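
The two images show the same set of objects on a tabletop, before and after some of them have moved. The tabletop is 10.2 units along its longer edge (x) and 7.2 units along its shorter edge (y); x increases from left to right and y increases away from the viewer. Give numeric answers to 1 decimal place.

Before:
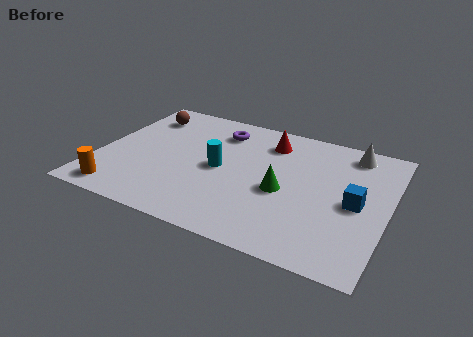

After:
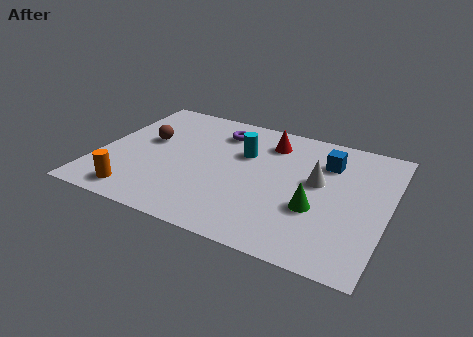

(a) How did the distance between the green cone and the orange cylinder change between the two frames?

+0.4

The distance was about 5.9 in the first image and 6.3 in the second, so they moved 0.4 units further apart.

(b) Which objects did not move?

the purple torus and the red cone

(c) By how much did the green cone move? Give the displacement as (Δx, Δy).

(1.2, -0.5)

The green cone started near (6.6, 3.1) and ended near (7.8, 2.6).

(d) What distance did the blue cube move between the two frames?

2.2

The blue cube moved from about (9.1, 3.4) to (7.9, 5.3), a distance of √(1.2² + 1.9²) ≈ 2.2.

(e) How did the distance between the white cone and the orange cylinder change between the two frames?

-2.5

The distance was about 9.3 in the first image and 6.8 in the second, so they moved 2.5 units closer together.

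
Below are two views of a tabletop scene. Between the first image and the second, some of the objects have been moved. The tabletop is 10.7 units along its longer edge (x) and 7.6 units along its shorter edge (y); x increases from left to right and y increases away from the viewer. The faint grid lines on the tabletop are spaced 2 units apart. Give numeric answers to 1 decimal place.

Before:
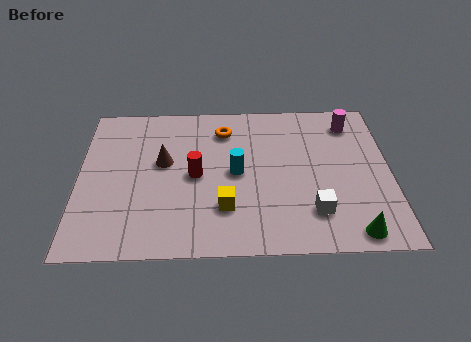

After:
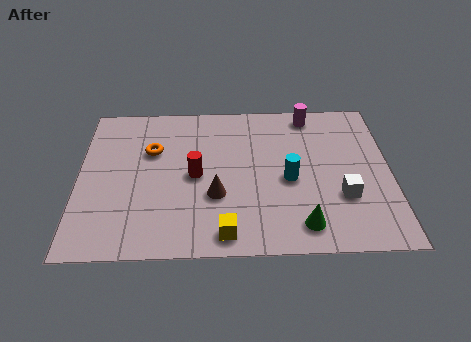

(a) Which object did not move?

the red cylinder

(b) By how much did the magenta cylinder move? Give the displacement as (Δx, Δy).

(-1.4, 0.5)

The magenta cylinder was at about (9.4, 6.2) and moved to about (8.0, 6.7).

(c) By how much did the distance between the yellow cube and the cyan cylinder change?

+1.6

Before: roughly 1.7 units apart; after: 3.3. That's 1.6 units further apart.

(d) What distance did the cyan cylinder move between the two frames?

1.8

From (5.4, 3.8) to (7.2, 3.4), the cyan cylinder covered √(1.8² + 0.4²) ≈ 1.8 units.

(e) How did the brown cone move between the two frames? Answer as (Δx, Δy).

(1.8, -1.7)

From the two frames, the brown cone sits at roughly (2.9, 4.4) before and (4.7, 2.7) after.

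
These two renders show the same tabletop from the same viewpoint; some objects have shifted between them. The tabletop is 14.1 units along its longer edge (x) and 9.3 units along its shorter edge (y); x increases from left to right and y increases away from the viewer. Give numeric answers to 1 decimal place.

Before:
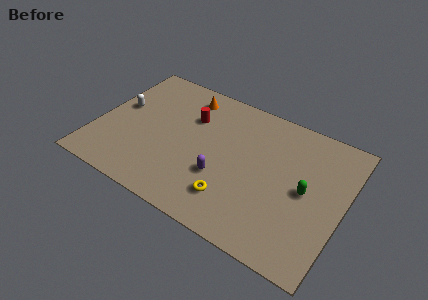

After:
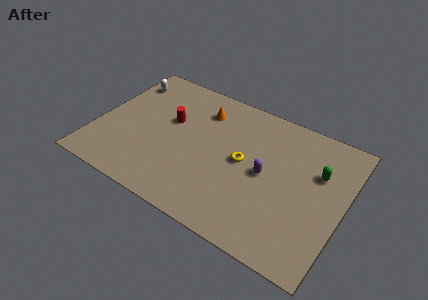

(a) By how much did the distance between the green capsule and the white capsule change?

+0.7

The distance was about 10.9 in the first image and 11.6 in the second, so they moved 0.7 units further apart.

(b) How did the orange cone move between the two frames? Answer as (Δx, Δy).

(1.0, -0.6)

From the two frames, the orange cone sits at roughly (4.6, 7.8) before and (5.6, 7.2) after.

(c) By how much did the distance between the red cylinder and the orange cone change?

+0.8

Before: roughly 1.5 units apart; after: 2.3. That's 0.8 units further apart.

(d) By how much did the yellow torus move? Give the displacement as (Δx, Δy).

(0.2, 2.7)

The yellow torus started near (8.2, 2.1) and ended near (8.4, 4.8).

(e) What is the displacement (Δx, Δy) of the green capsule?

(0.5, 1.5)

The green capsule was at about (12.0, 4.6) and moved to about (12.5, 6.1).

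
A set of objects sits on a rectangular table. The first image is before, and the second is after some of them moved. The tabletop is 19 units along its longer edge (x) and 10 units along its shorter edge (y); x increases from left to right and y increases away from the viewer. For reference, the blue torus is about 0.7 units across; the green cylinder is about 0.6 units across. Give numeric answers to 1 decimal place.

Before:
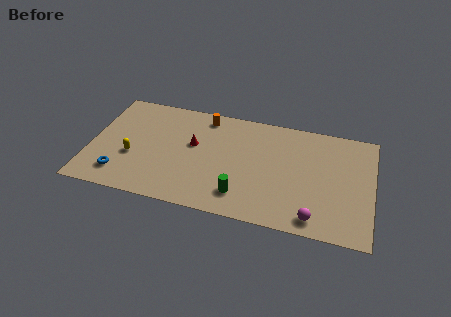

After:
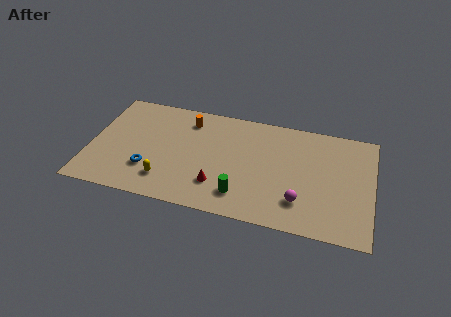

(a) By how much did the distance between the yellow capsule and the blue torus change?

-0.5

The distance was about 1.9 in the first image and 1.4 in the second, so they moved 0.5 units closer together.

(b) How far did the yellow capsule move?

2.9

The yellow capsule was near (2.9, 3.8) before and (5.3, 2.2) after, so it travelled √(2.4² + 1.6²) ≈ 2.9 units.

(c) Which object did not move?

the green cylinder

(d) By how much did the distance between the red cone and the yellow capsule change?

-1.0

They were about 4.5 units apart before and 3.5 after — 1.0 units closer together.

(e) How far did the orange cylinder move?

1.3

The orange cylinder was near (7.5, 8.7) before and (6.4, 8.1) after, so it travelled √(1.1² + 0.6²) ≈ 1.3 units.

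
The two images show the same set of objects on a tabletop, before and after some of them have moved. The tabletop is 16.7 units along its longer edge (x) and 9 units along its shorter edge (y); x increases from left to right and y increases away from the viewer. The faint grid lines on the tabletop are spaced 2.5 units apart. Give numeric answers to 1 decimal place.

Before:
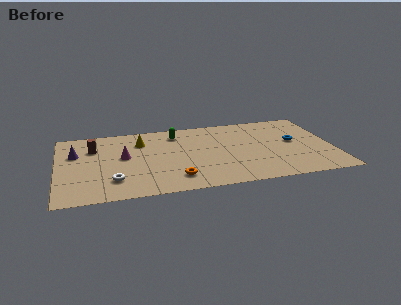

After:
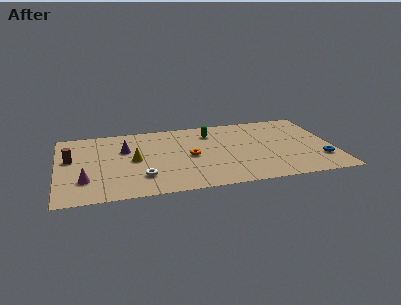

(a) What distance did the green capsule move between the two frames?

2.1

The green capsule was near (7.3, 7.3) before and (9.4, 7.0) after, so it travelled √(2.1² + 0.3²) ≈ 2.1 units.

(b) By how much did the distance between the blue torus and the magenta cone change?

+3.8

The distance was about 10.4 in the first image and 14.2 in the second, so they moved 3.8 units further apart.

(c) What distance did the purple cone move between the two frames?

3.0

The purple cone moved from about (1.1, 5.9) to (4.1, 5.9), a distance of √(3.0² + 0.0²) ≈ 3.0.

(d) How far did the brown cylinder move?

1.8

The brown cylinder moved from about (2.2, 6.4) to (0.8, 5.3), a distance of √(1.4² + 1.1²) ≈ 1.8.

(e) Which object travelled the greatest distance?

the magenta cone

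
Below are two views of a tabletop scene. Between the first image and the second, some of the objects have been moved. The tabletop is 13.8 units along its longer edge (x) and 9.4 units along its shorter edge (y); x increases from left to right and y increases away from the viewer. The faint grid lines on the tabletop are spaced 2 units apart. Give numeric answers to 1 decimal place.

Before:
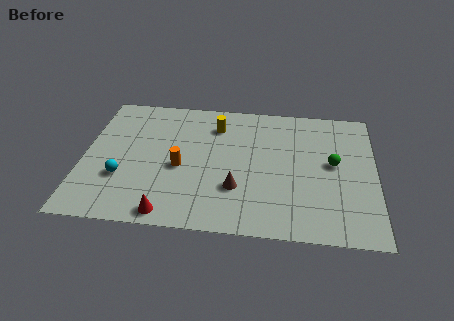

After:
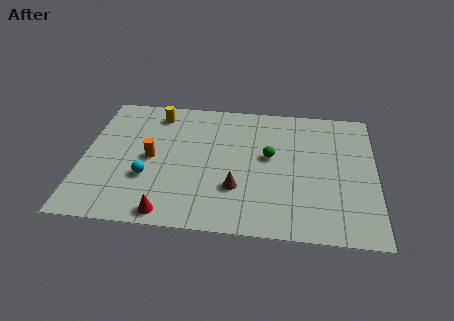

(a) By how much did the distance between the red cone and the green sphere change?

-2.3

The distance was about 8.7 in the first image and 6.4 in the second, so they moved 2.3 units closer together.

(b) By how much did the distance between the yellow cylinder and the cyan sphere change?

-1.3

They were about 6.0 units apart before and 4.7 after — 1.3 units closer together.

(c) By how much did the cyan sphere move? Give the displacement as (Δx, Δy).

(1.2, 0.1)

From the two frames, the cyan sphere sits at roughly (1.9, 3.1) before and (3.1, 3.2) after.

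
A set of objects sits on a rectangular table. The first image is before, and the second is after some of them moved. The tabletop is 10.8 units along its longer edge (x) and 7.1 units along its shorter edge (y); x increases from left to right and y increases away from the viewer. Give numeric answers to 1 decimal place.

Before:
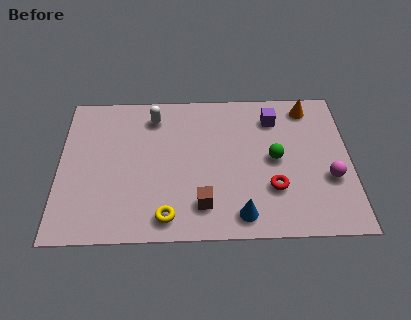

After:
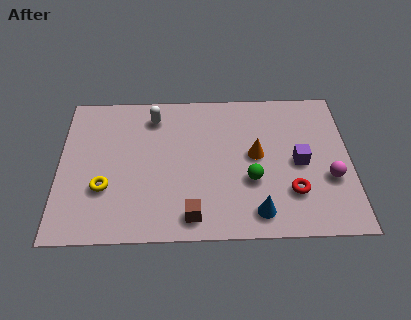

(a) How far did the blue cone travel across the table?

0.6

From (6.7, 1.0) to (7.3, 1.1), the blue cone covered √(0.6² + 0.1²) ≈ 0.6 units.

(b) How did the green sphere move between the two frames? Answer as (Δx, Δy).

(-0.9, -1.0)

From the two frames, the green sphere sits at roughly (8.0, 3.6) before and (7.1, 2.6) after.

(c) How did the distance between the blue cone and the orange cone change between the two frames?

-3.0

They were about 5.7 units apart before and 2.7 after — 3.0 units closer together.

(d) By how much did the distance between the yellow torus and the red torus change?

+2.8

Before: roughly 4.1 units apart; after: 6.9. That's 2.8 units further apart.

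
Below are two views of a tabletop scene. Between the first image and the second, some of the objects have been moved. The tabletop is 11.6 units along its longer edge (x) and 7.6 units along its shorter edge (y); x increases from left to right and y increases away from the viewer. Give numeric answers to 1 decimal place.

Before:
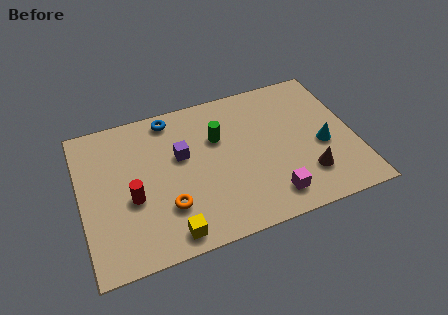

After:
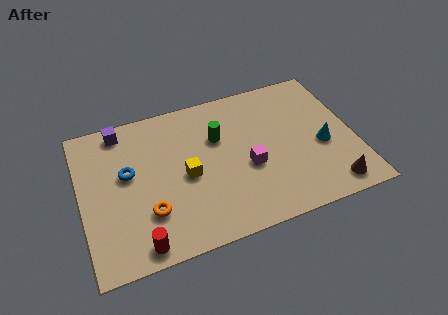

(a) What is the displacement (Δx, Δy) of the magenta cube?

(-0.8, 1.8)

From the two frames, the magenta cube sits at roughly (7.8, 1.3) before and (7.0, 3.1) after.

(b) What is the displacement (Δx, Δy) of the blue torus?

(-2.0, -2.3)

The blue torus was at about (4.0, 6.7) and moved to about (2.0, 4.4).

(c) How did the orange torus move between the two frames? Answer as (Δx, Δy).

(-0.8, 0.0)

From the two frames, the orange torus sits at roughly (3.5, 2.2) before and (2.7, 2.2) after.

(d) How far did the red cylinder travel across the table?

2.3

From (2.1, 3.1) to (2.2, 0.8), the red cylinder covered √(0.1² + 2.3²) ≈ 2.3 units.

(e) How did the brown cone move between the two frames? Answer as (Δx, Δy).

(0.9, -0.9)

The brown cone was at about (9.4, 1.9) and moved to about (10.3, 1.0).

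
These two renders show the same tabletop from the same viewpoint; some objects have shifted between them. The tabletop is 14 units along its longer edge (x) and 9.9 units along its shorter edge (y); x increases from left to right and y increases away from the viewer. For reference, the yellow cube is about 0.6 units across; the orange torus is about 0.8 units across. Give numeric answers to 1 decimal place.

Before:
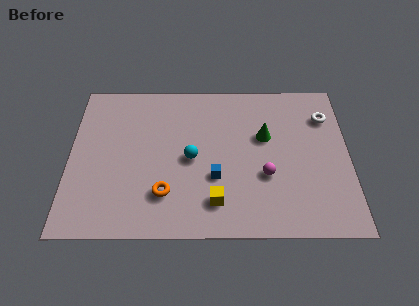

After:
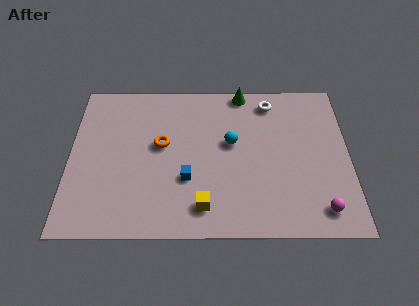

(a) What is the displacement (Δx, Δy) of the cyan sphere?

(2.0, 1.0)

The cyan sphere started near (6.1, 4.7) and ended near (8.1, 5.7).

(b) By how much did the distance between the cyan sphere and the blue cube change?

+1.5

They were about 1.7 units apart before and 3.2 after — 1.5 units further apart.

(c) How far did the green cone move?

3.2

From (9.8, 6.1) to (8.7, 9.1), the green cone covered √(1.1² + 3.0²) ≈ 3.2 units.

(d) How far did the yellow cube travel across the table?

0.7

The yellow cube moved from about (7.3, 2.0) to (6.7, 1.7), a distance of √(0.6² + 0.3²) ≈ 0.7.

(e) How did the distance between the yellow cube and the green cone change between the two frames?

+2.9

The distance was about 4.8 in the first image and 7.7 in the second, so they moved 2.9 units further apart.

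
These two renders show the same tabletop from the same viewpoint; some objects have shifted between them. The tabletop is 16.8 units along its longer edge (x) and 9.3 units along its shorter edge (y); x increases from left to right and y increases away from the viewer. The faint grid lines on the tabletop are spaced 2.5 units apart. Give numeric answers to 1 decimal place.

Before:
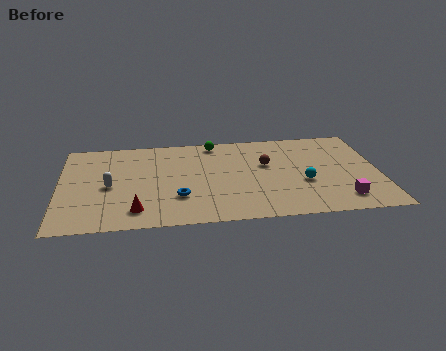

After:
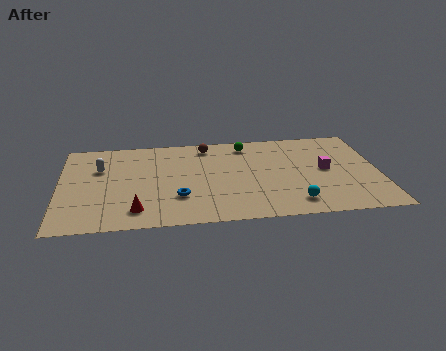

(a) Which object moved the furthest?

the brown sphere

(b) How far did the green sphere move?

1.7

The green sphere moved from about (8.2, 8.3) to (9.9, 7.9), a distance of √(1.7² + 0.4²) ≈ 1.7.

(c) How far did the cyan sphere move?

2.1

The cyan sphere moved from about (12.8, 3.6) to (12.2, 1.6), a distance of √(0.6² + 2.0²) ≈ 2.1.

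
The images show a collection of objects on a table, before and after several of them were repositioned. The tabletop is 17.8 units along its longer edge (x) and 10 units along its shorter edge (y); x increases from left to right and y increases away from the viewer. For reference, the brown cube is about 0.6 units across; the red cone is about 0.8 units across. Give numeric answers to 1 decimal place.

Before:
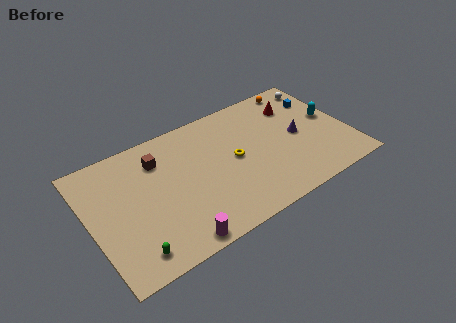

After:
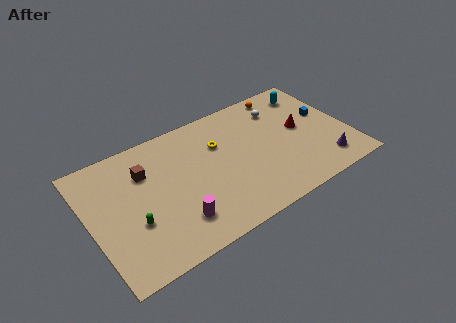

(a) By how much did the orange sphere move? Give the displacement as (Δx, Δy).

(-1.1, -0.1)

The orange sphere was at about (15.2, 9.0) and moved to about (14.1, 8.9).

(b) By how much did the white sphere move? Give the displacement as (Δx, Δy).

(-3.1, -0.8)

The white sphere started near (16.7, 8.5) and ended near (13.6, 7.7).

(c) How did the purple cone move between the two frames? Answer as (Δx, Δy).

(1.3, -3.1)

The purple cone was at about (14.4, 4.9) and moved to about (15.7, 1.8).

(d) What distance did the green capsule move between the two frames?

2.1

The green capsule moved from about (2.3, 1.5) to (2.7, 3.6), a distance of √(0.4² + 2.1²) ≈ 2.1.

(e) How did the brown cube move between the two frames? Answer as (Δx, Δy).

(-1.0, -0.5)

The brown cube was at about (5.0, 7.6) and moved to about (4.0, 7.1).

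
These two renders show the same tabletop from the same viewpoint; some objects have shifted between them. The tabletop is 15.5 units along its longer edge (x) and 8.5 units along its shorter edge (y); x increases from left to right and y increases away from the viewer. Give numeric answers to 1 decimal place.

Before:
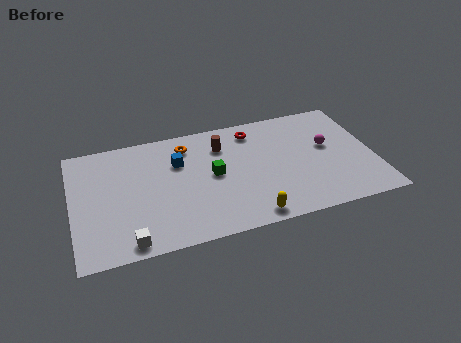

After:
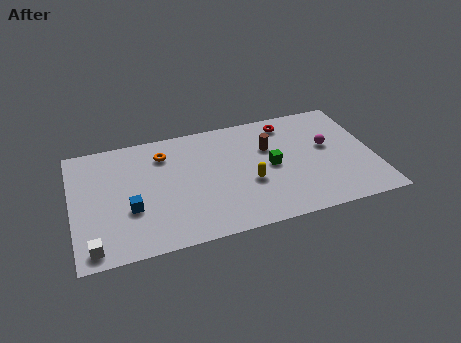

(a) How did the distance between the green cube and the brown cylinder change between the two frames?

-0.7

They were about 2.1 units apart before and 1.4 after — 0.7 units closer together.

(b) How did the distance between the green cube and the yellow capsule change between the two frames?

-2.3

The distance was about 3.8 in the first image and 1.5 in the second, so they moved 2.3 units closer together.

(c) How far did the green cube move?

3.0

The green cube moved from about (7.2, 4.4) to (10.2, 4.2), a distance of √(3.0² + 0.2²) ≈ 3.0.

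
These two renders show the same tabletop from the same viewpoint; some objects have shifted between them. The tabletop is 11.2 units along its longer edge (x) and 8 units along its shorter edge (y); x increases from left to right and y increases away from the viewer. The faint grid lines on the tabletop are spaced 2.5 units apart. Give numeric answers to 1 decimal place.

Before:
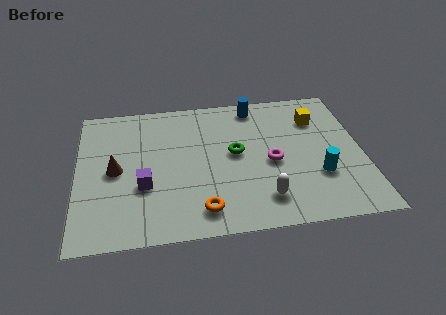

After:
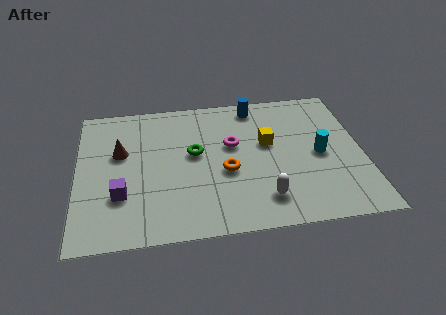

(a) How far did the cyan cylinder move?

1.2

The cyan cylinder moved from about (9.4, 2.6) to (9.5, 3.8), a distance of √(0.1² + 1.2²) ≈ 1.2.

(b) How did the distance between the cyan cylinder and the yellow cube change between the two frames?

-1.1

The distance was about 3.3 in the first image and 2.2 in the second, so they moved 1.1 units closer together.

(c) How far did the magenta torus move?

1.9

The magenta torus was near (7.6, 3.6) before and (6.1, 4.8) after, so it travelled √(1.5² + 1.2²) ≈ 1.9 units.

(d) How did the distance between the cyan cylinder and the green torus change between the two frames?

+1.3

They were about 3.6 units apart before and 4.9 after — 1.3 units further apart.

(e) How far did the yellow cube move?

2.3

From (9.5, 5.9) to (7.5, 4.7), the yellow cube covered √(2.0² + 1.2²) ≈ 2.3 units.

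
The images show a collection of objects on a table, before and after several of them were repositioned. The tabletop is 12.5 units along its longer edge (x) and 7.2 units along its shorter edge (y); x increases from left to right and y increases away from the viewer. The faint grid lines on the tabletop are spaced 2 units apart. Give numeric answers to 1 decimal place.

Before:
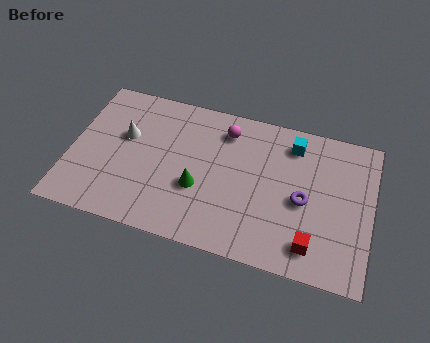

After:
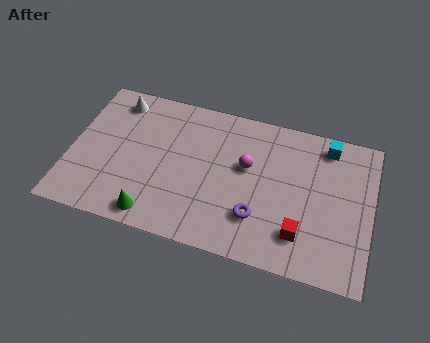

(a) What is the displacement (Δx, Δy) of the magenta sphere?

(1.0, -1.5)

The magenta sphere started near (6.3, 5.8) and ended near (7.3, 4.3).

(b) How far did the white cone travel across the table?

1.8

The white cone moved from about (2.2, 4.4) to (1.7, 6.1), a distance of √(0.5² + 1.7²) ≈ 1.8.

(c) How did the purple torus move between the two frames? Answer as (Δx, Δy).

(-1.8, -1.3)

The purple torus was at about (9.7, 3.3) and moved to about (7.9, 2.0).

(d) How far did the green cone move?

2.5

From (5.4, 2.7) to (3.7, 0.9), the green cone covered √(1.7² + 1.8²) ≈ 2.5 units.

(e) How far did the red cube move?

0.6

The red cube was near (10.2, 1.3) before and (9.7, 1.7) after, so it travelled √(0.5² + 0.4²) ≈ 0.6 units.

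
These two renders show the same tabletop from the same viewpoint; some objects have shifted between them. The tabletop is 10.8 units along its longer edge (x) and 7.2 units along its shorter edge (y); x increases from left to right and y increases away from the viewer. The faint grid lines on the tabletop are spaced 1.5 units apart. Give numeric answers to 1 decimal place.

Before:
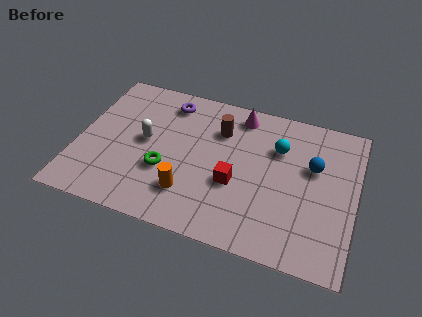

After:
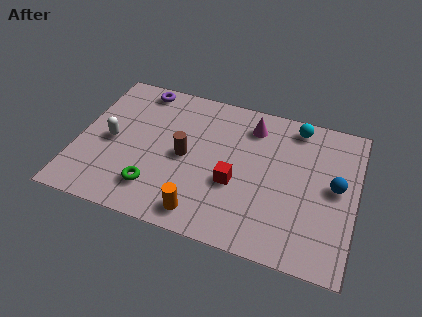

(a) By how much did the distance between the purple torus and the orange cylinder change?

+1.8

Before: roughly 4.4 units apart; after: 6.2. That's 1.8 units further apart.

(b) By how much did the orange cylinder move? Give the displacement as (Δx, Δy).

(0.6, -0.8)

The orange cylinder started near (4.5, 1.8) and ended near (5.1, 1.0).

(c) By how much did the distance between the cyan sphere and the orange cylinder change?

+1.7

The distance was about 4.5 in the first image and 6.2 in the second, so they moved 1.7 units further apart.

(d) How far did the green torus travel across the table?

1.0

The green torus was near (3.5, 2.6) before and (3.2, 1.6) after, so it travelled √(0.3² + 1.0²) ≈ 1.0 units.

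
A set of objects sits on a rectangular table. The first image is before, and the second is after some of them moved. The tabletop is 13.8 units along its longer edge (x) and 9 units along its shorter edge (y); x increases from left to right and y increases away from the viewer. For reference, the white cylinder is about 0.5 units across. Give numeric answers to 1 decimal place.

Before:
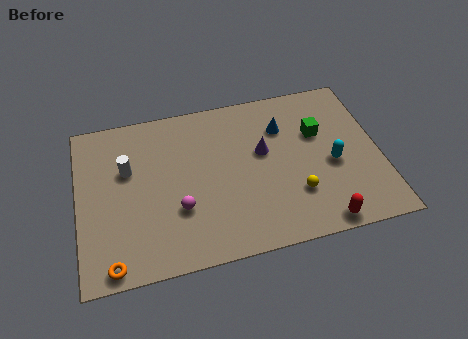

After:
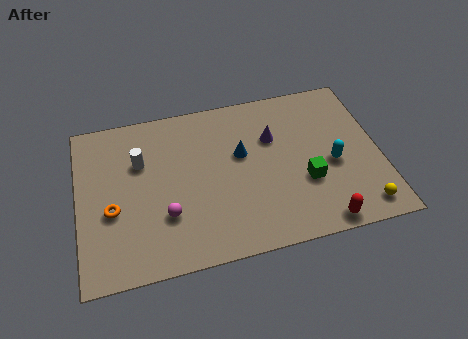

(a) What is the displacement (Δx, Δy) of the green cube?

(-0.8, -2.6)

The green cube was at about (11.1, 5.8) and moved to about (10.3, 3.2).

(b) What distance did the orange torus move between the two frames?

2.8

From (1.4, 0.8) to (1.5, 3.6), the orange torus covered √(0.1² + 2.8²) ≈ 2.8 units.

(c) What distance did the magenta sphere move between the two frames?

0.6

The magenta sphere was near (4.5, 3.0) before and (3.9, 2.8) after, so it travelled √(0.6² + 0.2²) ≈ 0.6 units.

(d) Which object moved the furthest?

the yellow sphere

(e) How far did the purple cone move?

0.9

From (8.5, 5.3) to (9.0, 6.0), the purple cone covered √(0.5² + 0.7²) ≈ 0.9 units.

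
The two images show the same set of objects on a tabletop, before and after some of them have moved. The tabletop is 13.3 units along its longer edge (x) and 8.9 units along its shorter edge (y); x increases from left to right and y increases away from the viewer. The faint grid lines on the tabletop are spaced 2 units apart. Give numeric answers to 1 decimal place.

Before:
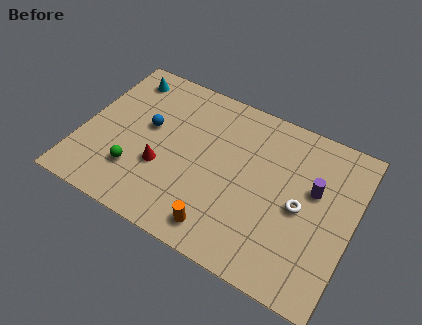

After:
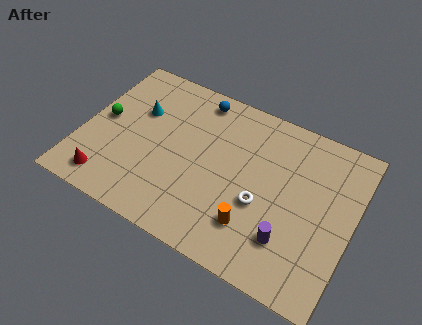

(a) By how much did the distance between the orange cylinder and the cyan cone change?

-1.2

The distance was about 8.5 in the first image and 7.3 in the second, so they moved 1.2 units closer together.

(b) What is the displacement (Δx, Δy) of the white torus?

(-1.8, -0.7)

The white torus was at about (10.8, 4.2) and moved to about (9.0, 3.5).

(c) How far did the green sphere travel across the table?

3.0

The green sphere was near (2.9, 2.4) before and (0.9, 4.6) after, so it travelled √(2.0² + 2.2²) ≈ 3.0 units.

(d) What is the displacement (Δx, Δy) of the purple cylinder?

(-0.8, -3.1)

The purple cylinder started near (11.3, 5.4) and ended near (10.5, 2.3).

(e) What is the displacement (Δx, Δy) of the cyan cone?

(1.0, -1.7)

The cyan cone started near (1.5, 7.5) and ended near (2.5, 5.8).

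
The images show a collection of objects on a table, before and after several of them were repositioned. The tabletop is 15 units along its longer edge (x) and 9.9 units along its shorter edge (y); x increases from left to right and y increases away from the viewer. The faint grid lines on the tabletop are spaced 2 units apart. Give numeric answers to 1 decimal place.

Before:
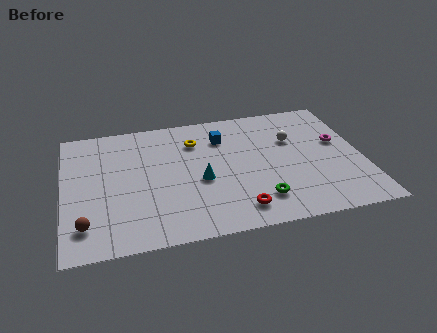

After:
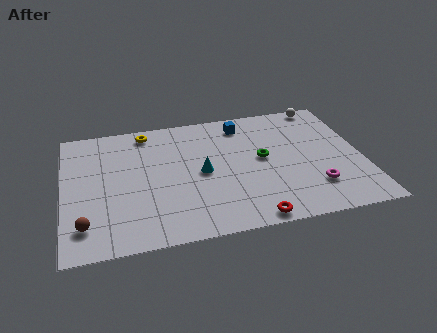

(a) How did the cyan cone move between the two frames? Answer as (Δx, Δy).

(0.1, 0.6)

The cyan cone was at about (6.8, 4.2) and moved to about (6.9, 4.8).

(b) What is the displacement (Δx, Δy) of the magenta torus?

(-1.5, -3.3)

The magenta torus was at about (13.9, 5.8) and moved to about (12.4, 2.5).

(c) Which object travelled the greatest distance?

the magenta torus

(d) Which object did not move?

the brown sphere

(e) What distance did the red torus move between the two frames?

1.0

From (8.5, 1.6) to (9.1, 0.8), the red torus covered √(0.6² + 0.8²) ≈ 1.0 units.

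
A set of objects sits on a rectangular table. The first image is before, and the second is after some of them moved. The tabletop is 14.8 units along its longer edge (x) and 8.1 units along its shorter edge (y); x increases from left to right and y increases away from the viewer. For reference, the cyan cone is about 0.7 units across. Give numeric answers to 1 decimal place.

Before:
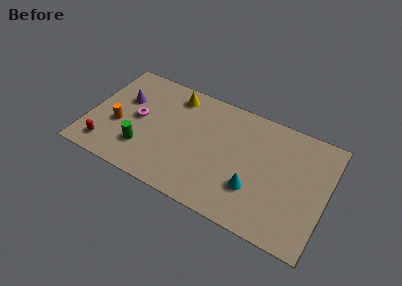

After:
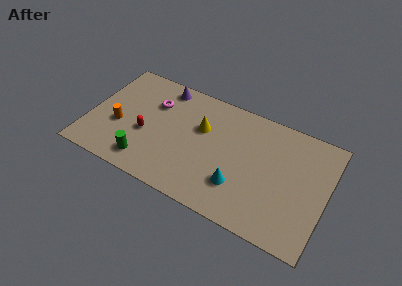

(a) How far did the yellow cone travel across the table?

2.5

The yellow cone was near (5.0, 6.8) before and (6.9, 5.2) after, so it travelled √(1.9² + 1.6²) ≈ 2.5 units.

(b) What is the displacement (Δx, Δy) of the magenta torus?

(0.8, 1.5)

From the two frames, the magenta torus sits at roughly (3.0, 4.2) before and (3.8, 5.7) after.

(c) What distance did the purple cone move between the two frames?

2.9

The purple cone moved from about (2.0, 5.2) to (4.2, 7.1), a distance of √(2.2² + 1.9²) ≈ 2.9.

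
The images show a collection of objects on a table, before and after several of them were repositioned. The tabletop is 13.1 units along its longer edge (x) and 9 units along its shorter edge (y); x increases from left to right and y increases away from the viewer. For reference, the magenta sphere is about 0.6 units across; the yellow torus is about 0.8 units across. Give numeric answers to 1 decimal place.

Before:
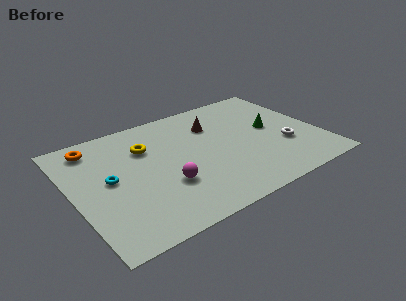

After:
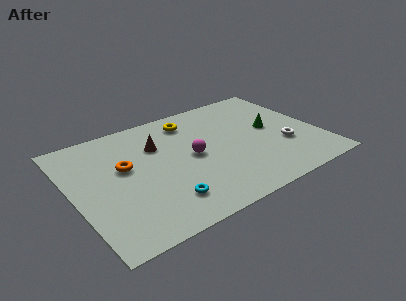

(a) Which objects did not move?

the white torus and the green cone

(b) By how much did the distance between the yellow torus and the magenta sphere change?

-0.4

Before: roughly 3.3 units apart; after: 2.9. That's 0.4 units closer together.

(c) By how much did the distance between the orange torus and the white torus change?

-2.0

The distance was about 10.6 in the first image and 8.6 in the second, so they moved 2.0 units closer together.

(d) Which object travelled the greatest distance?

the cyan torus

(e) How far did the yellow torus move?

2.8

From (4.1, 6.3) to (6.7, 7.4), the yellow torus covered √(2.6² + 1.1²) ≈ 2.8 units.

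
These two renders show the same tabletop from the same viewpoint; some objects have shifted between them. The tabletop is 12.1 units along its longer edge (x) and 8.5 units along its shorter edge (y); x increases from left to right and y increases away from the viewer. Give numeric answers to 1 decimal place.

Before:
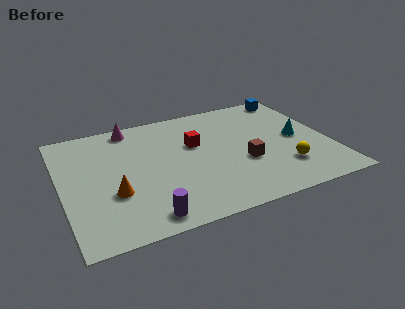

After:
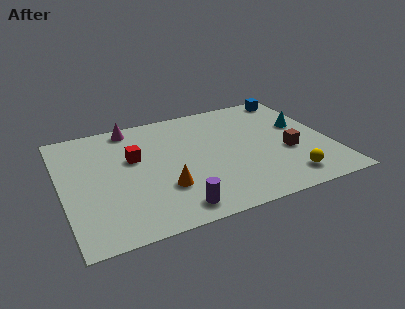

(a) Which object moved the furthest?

the red cube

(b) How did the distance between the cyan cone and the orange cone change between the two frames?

-1.5

They were about 8.6 units apart before and 7.1 after — 1.5 units closer together.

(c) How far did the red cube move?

2.8

The red cube moved from about (6.1, 5.3) to (3.3, 5.2), a distance of √(2.8² + 0.1²) ≈ 2.8.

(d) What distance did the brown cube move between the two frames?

2.0

From (8.1, 3.2) to (10.1, 3.3), the brown cube covered √(2.0² + 0.1²) ≈ 2.0 units.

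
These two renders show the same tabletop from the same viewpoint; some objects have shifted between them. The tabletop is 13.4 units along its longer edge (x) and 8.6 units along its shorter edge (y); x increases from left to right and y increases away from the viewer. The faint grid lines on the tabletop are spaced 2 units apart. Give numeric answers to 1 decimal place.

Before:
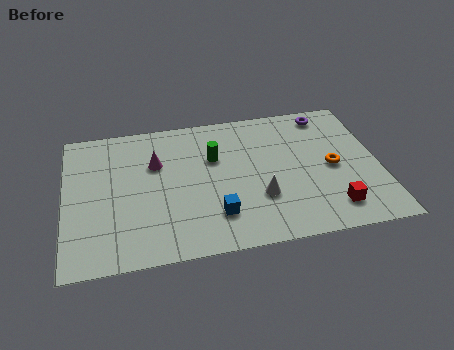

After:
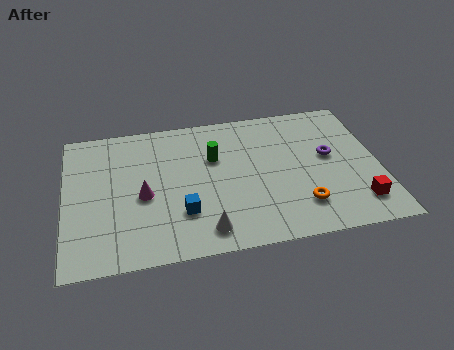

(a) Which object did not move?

the green cylinder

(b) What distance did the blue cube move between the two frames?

1.5

The blue cube moved from about (6.3, 2.1) to (4.9, 2.5), a distance of √(1.4² + 0.4²) ≈ 1.5.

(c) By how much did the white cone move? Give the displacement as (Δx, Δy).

(-2.4, -1.5)

The white cone started near (8.2, 2.8) and ended near (5.8, 1.3).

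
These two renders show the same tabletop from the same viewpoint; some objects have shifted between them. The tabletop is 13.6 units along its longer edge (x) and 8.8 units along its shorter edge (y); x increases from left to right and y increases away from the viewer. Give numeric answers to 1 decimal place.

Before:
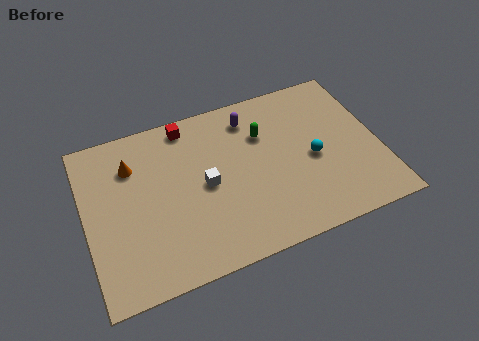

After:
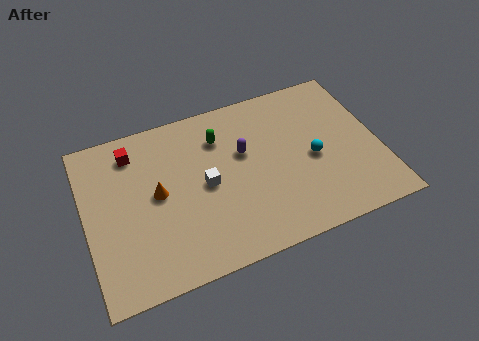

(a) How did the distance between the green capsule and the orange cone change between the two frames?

-2.4

They were about 6.1 units apart before and 3.7 after — 2.4 units closer together.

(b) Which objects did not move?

the cyan sphere and the white cube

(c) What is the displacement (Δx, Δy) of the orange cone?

(1.0, -1.9)

From the two frames, the orange cone sits at roughly (2.3, 6.5) before and (3.3, 4.6) after.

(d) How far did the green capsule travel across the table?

2.1

The green capsule was near (8.4, 6.1) before and (6.4, 6.6) after, so it travelled √(2.0² + 0.5²) ≈ 2.1 units.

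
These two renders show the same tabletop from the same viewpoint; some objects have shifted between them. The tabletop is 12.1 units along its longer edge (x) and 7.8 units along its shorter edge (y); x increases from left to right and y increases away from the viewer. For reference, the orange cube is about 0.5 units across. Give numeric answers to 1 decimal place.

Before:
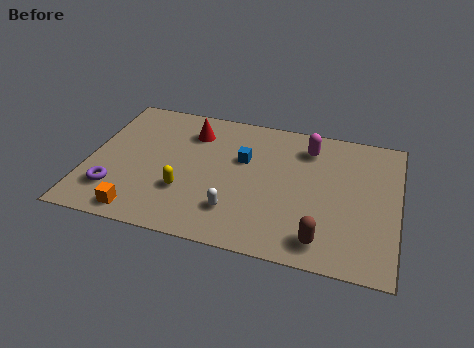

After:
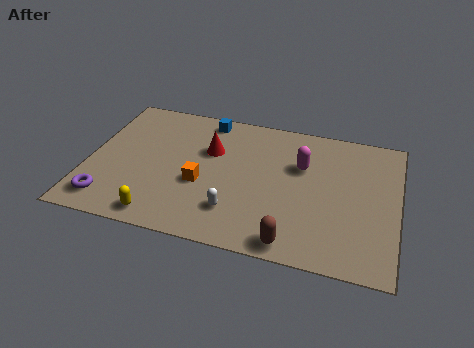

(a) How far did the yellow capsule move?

1.8

The yellow capsule moved from about (3.9, 2.5) to (3.1, 0.9), a distance of √(0.8² + 1.6²) ≈ 1.8.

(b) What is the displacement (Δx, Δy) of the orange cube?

(2.2, 2.2)

The orange cube was at about (2.3, 0.9) and moved to about (4.5, 3.1).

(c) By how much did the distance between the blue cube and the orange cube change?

-1.6

They were about 5.4 units apart before and 3.8 after — 1.6 units closer together.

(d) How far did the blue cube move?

2.6

The blue cube was near (6.0, 4.9) before and (4.4, 6.9) after, so it travelled √(1.6² + 2.0²) ≈ 2.6 units.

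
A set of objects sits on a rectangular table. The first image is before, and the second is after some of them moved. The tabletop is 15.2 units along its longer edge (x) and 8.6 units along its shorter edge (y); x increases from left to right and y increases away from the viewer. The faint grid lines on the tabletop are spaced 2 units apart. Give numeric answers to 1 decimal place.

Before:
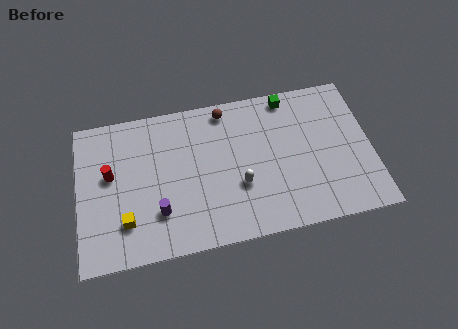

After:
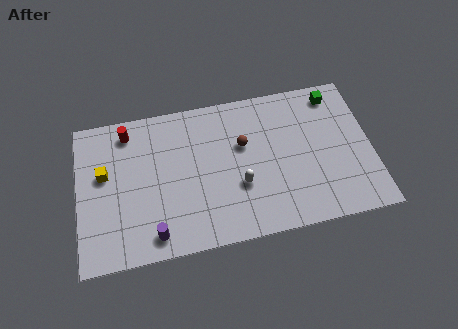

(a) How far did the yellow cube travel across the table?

3.1

The yellow cube was near (2.4, 2.2) before and (1.4, 5.1) after, so it travelled √(1.0² + 2.9²) ≈ 3.1 units.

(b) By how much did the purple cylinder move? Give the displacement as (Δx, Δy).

(-0.3, -1.2)

The purple cylinder started near (4.1, 2.4) and ended near (3.8, 1.2).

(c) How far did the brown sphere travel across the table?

2.3

The brown sphere moved from about (7.8, 7.6) to (8.6, 5.4), a distance of √(0.8² + 2.2²) ≈ 2.3.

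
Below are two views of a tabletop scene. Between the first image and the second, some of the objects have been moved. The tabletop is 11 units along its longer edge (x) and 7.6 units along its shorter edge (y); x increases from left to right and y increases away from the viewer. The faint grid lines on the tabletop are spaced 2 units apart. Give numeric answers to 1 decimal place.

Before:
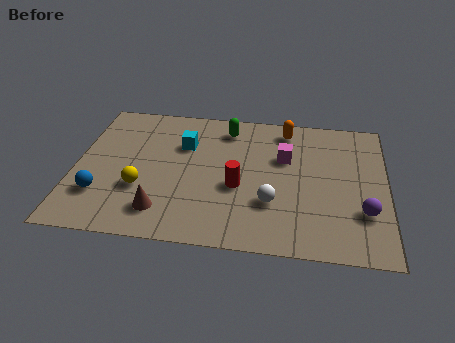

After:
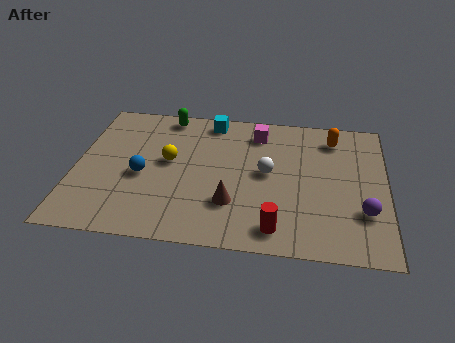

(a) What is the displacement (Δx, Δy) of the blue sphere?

(1.4, 1.2)

The blue sphere was at about (1.0, 2.1) and moved to about (2.4, 3.3).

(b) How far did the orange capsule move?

1.7

The orange capsule was near (7.4, 6.5) before and (9.1, 6.2) after, so it travelled √(1.7² + 0.3²) ≈ 1.7 units.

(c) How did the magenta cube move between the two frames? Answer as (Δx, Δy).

(-1.0, 1.3)

The magenta cube was at about (7.4, 4.9) and moved to about (6.4, 6.2).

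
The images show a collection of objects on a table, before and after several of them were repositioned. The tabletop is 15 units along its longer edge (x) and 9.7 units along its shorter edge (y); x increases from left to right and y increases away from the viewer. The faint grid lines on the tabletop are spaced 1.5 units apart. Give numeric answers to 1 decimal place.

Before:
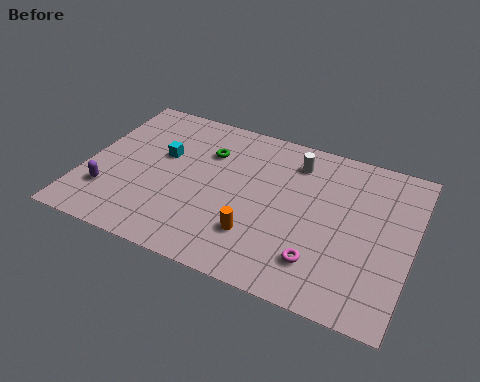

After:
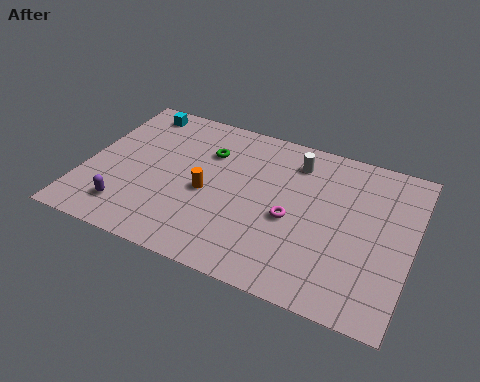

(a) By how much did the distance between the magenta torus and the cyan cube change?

+0.4

Before: roughly 8.5 units apart; after: 8.9. That's 0.4 units further apart.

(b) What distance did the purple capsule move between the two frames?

1.2

The purple capsule was near (1.3, 2.6) before and (2.3, 1.9) after, so it travelled √(1.0² + 0.7²) ≈ 1.2 units.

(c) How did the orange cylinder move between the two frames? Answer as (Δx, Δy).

(-2.5, 1.7)

From the two frames, the orange cylinder sits at roughly (8.2, 2.6) before and (5.7, 4.3) after.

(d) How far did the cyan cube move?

3.1

From (3.4, 5.9) to (1.8, 8.5), the cyan cube covered √(1.6² + 2.6²) ≈ 3.1 units.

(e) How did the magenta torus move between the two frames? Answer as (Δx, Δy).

(-1.5, 2.0)

The magenta torus was at about (11.1, 2.2) and moved to about (9.6, 4.2).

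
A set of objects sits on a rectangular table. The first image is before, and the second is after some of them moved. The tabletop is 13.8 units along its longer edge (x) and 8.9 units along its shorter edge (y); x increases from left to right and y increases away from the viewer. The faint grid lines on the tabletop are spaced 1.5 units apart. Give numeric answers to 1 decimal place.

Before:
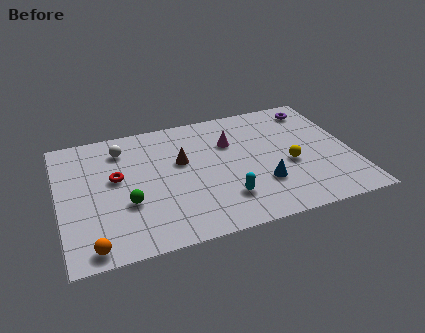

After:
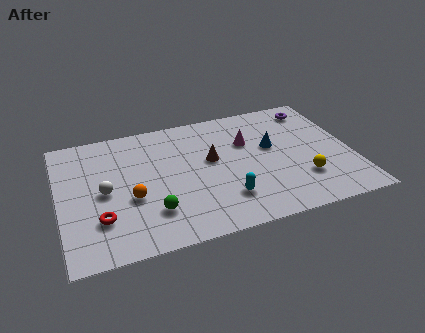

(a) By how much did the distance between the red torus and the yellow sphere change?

+1.3

The distance was about 8.2 in the first image and 9.5 in the second, so they moved 1.3 units further apart.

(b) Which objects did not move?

the purple torus and the cyan capsule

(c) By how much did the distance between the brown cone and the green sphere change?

+0.6

The distance was about 3.5 in the first image and 4.1 in the second, so they moved 0.6 units further apart.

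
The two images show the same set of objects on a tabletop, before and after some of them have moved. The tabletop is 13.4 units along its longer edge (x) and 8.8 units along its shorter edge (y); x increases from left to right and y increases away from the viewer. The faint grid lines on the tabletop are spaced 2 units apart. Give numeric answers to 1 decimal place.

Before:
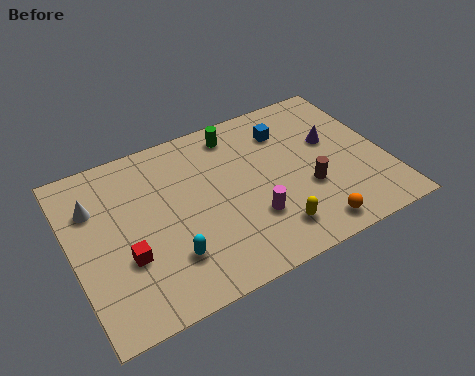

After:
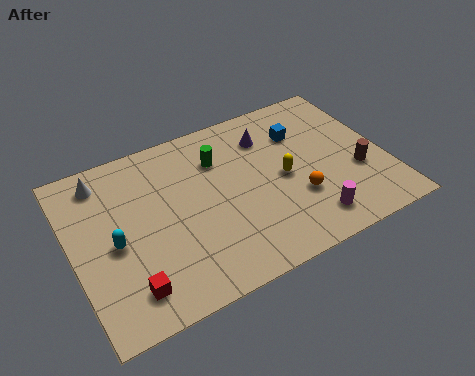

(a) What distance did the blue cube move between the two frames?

0.7

The blue cube moved from about (9.5, 6.7) to (10.1, 6.3), a distance of √(0.6² + 0.4²) ≈ 0.7.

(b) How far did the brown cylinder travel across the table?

2.2

The brown cylinder was near (9.9, 3.2) before and (12.1, 3.2) after, so it travelled √(2.2² + 0.0²) ≈ 2.2 units.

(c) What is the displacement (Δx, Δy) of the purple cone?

(-2.6, 1.4)

From the two frames, the purple cone sits at roughly (11.3, 5.3) before and (8.7, 6.7) after.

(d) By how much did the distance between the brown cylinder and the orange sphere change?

+0.6

Before: roughly 2.1 units apart; after: 2.7. That's 0.6 units further apart.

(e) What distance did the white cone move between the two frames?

1.3

From (1.1, 6.2) to (1.6, 7.4), the white cone covered √(0.5² + 1.2²) ≈ 1.3 units.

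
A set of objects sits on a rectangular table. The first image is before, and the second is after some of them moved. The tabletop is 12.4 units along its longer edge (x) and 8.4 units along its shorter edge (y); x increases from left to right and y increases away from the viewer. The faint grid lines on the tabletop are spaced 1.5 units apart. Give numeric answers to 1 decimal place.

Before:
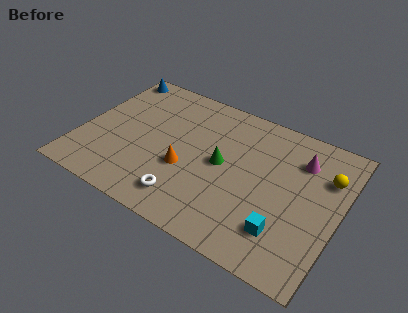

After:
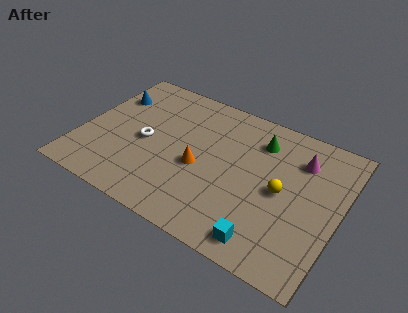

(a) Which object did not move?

the magenta cone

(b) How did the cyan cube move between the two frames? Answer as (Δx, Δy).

(-0.7, -0.9)

The cyan cube was at about (10.1, 2.0) and moved to about (9.4, 1.1).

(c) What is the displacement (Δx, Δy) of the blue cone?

(0.2, -1.5)

The blue cone started near (0.8, 7.5) and ended near (1.0, 6.0).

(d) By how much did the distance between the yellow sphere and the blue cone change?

-2.0

They were about 10.9 units apart before and 8.9 after — 2.0 units closer together.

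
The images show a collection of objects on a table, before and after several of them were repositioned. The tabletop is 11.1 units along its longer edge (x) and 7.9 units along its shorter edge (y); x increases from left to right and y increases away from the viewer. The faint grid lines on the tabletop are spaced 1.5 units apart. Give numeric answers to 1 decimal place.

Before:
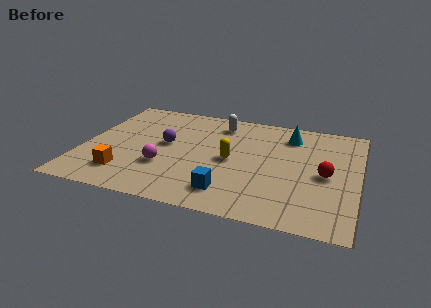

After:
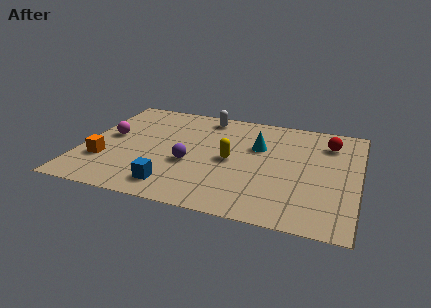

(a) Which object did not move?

the yellow capsule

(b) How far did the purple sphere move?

1.6

From (3.3, 4.3) to (4.4, 3.1), the purple sphere covered √(1.1² + 1.2²) ≈ 1.6 units.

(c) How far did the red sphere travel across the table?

2.4

The red sphere moved from about (9.8, 3.7) to (9.8, 6.1), a distance of √(0.0² + 2.4²) ≈ 2.4.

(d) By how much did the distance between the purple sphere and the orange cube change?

+0.5

They were about 3.0 units apart before and 3.5 after — 0.5 units further apart.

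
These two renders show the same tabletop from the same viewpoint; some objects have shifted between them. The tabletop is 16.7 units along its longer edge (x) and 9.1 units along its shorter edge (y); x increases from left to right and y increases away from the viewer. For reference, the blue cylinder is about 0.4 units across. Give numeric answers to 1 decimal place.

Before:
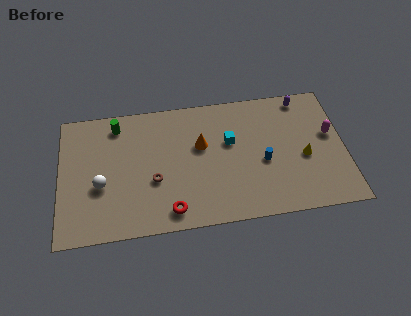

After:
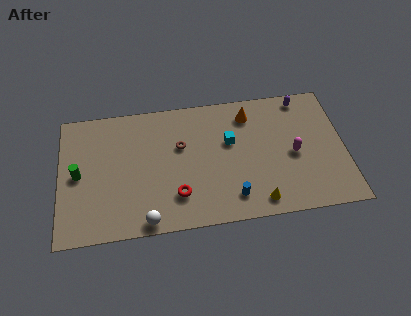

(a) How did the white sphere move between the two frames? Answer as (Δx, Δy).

(2.6, -2.8)

From the two frames, the white sphere sits at roughly (2.4, 3.6) before and (5.0, 0.8) after.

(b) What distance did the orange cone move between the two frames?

3.4

From (8.3, 5.6) to (11.2, 7.4), the orange cone covered √(2.9² + 1.8²) ≈ 3.4 units.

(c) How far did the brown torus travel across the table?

2.7

The brown torus moved from about (5.5, 3.5) to (7.1, 5.7), a distance of √(1.6² + 2.2²) ≈ 2.7.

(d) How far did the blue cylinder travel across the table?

2.9

From (11.9, 3.9) to (10.0, 1.7), the blue cylinder covered √(1.9² + 2.2²) ≈ 2.9 units.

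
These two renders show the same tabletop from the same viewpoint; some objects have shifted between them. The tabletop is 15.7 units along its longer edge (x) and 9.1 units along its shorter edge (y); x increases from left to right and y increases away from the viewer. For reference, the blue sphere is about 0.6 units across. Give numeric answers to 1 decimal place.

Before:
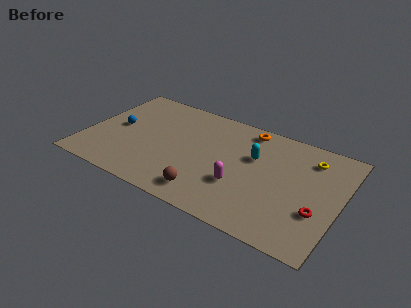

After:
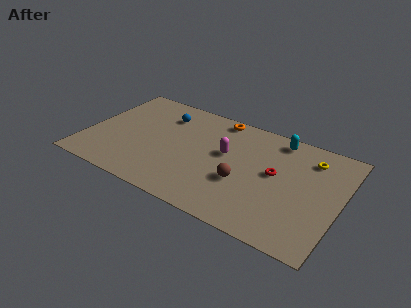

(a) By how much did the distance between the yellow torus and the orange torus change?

+1.9

They were about 4.1 units apart before and 6.0 after — 1.9 units further apart.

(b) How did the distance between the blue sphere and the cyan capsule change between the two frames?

-1.4

The distance was about 8.6 in the first image and 7.2 in the second, so they moved 1.4 units closer together.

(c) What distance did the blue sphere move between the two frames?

3.5

The blue sphere moved from about (1.8, 4.7) to (4.4, 7.0), a distance of √(2.6² + 2.3²) ≈ 3.5.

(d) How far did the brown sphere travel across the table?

2.7

The brown sphere was near (8.0, 1.5) before and (9.9, 3.4) after, so it travelled √(1.9² + 1.9²) ≈ 2.7 units.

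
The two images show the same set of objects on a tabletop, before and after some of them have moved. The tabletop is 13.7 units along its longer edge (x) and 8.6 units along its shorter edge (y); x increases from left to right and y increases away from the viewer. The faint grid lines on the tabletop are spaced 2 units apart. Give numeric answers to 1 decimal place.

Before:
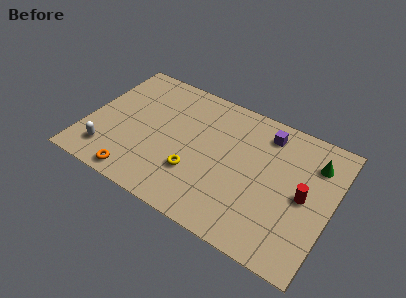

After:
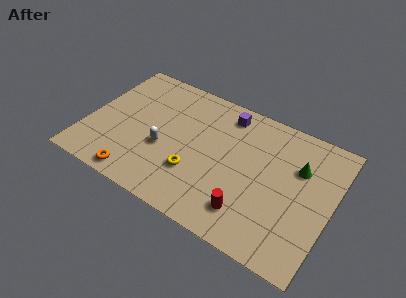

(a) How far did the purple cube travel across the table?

2.3

The purple cube was near (9.7, 7.1) before and (7.4, 7.3) after, so it travelled √(2.3² + 0.2²) ≈ 2.3 units.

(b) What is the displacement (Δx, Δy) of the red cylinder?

(-2.7, -2.4)

The red cylinder was at about (12.2, 4.2) and moved to about (9.5, 1.8).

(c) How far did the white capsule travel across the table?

3.4

The white capsule moved from about (1.5, 1.7) to (4.4, 3.4), a distance of √(2.9² + 1.7²) ≈ 3.4.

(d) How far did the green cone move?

1.1

From (12.5, 6.5) to (11.7, 5.8), the green cone covered √(0.8² + 0.7²) ≈ 1.1 units.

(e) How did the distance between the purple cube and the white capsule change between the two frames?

-4.9

Before: roughly 9.8 units apart; after: 4.9. That's 4.9 units closer together.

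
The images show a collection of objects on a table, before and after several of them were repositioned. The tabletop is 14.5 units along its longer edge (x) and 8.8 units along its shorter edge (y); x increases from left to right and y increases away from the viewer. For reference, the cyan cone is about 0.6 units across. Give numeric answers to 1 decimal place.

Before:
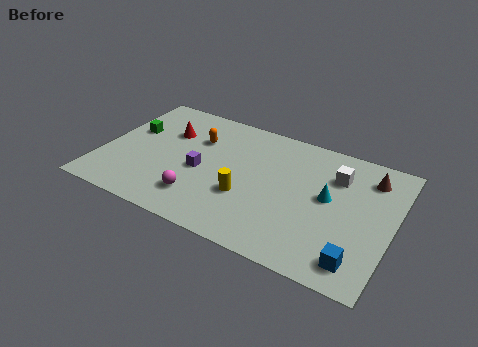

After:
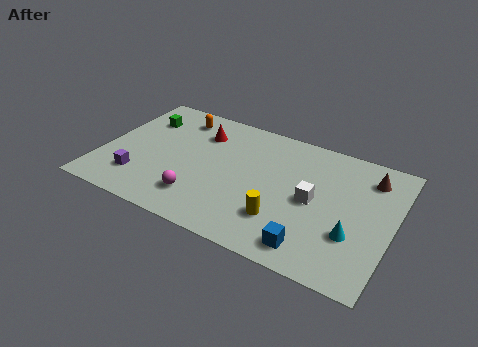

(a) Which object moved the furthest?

the purple cube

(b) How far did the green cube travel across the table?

1.2

From (1.2, 5.4) to (1.6, 6.5), the green cube covered √(0.4² + 1.1²) ≈ 1.2 units.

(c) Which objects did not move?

the magenta sphere and the brown cone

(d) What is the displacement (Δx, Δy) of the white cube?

(-0.9, -2.1)

The white cube started near (11.5, 6.4) and ended near (10.6, 4.3).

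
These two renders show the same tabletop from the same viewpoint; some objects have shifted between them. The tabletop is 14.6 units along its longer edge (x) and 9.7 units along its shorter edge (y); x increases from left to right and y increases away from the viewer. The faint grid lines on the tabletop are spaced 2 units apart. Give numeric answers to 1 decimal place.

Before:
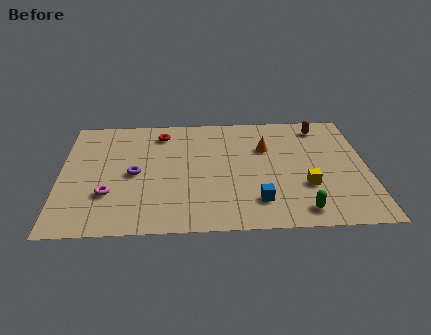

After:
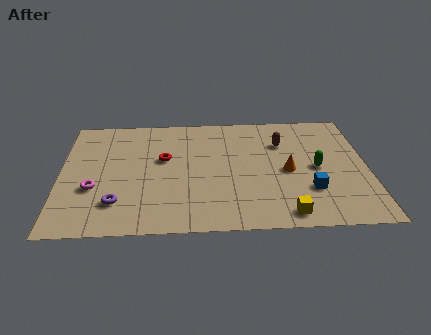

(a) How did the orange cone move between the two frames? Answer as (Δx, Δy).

(1.0, -2.0)

From the two frames, the orange cone sits at roughly (9.8, 6.5) before and (10.8, 4.5) after.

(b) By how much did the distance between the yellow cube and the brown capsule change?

+0.7

Before: roughly 5.1 units apart; after: 5.8. That's 0.7 units further apart.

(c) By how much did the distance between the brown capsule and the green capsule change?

-4.3

The distance was about 7.0 in the first image and 2.7 in the second, so they moved 4.3 units closer together.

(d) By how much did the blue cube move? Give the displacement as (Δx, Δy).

(2.5, 0.8)

The blue cube was at about (9.3, 2.1) and moved to about (11.8, 2.9).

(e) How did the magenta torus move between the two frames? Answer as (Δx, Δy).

(-0.7, 0.5)

The magenta torus was at about (2.3, 3.0) and moved to about (1.6, 3.5).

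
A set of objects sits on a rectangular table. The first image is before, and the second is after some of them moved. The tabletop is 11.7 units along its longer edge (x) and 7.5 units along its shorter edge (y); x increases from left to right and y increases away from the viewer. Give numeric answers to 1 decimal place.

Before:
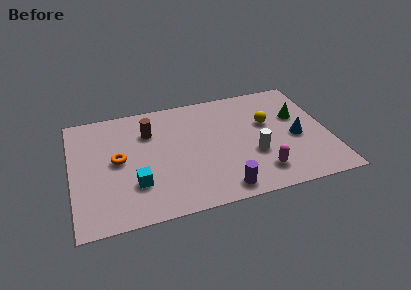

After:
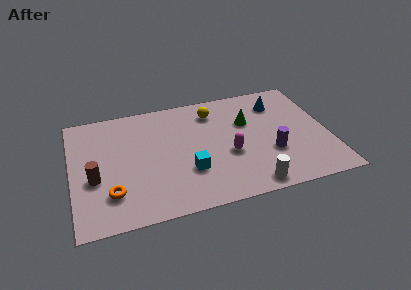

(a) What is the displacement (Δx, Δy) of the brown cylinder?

(-2.6, -2.4)

The brown cylinder started near (3.6, 5.4) and ended near (1.0, 3.0).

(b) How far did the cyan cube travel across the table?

2.4

The cyan cube was near (2.8, 2.2) before and (5.2, 2.4) after, so it travelled √(2.4² + 0.2²) ≈ 2.4 units.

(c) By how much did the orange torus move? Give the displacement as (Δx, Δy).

(-0.4, -2.0)

From the two frames, the orange torus sits at roughly (2.1, 3.9) before and (1.7, 1.9) after.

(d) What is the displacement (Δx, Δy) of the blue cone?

(-0.6, 2.5)

The blue cone was at about (10.2, 3.3) and moved to about (9.6, 5.8).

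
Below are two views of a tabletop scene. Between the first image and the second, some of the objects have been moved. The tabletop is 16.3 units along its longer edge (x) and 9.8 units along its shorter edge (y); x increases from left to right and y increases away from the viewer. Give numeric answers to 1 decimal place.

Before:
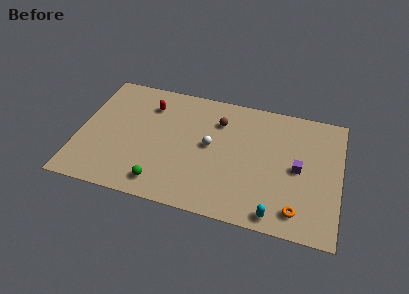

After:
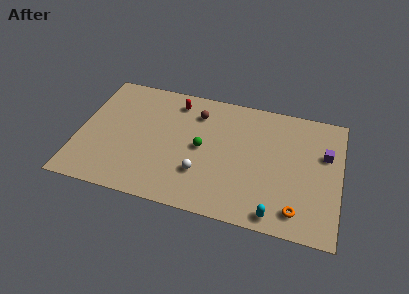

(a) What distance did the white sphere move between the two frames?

2.3

The white sphere was near (8.2, 5.2) before and (7.8, 2.9) after, so it travelled √(0.4² + 2.3²) ≈ 2.3 units.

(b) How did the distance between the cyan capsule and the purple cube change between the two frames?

+2.0

Before: roughly 4.0 units apart; after: 6.0. That's 2.0 units further apart.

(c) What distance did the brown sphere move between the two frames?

1.4

From (8.6, 7.3) to (7.2, 7.6), the brown sphere covered √(1.4² + 0.3²) ≈ 1.4 units.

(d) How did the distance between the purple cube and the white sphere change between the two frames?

+2.7

Before: roughly 5.5 units apart; after: 8.2. That's 2.7 units further apart.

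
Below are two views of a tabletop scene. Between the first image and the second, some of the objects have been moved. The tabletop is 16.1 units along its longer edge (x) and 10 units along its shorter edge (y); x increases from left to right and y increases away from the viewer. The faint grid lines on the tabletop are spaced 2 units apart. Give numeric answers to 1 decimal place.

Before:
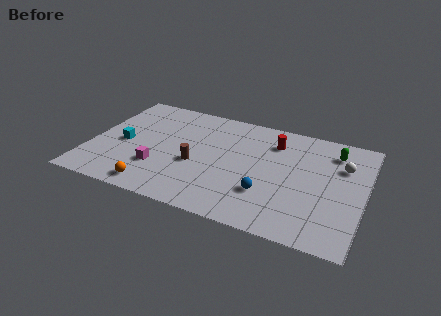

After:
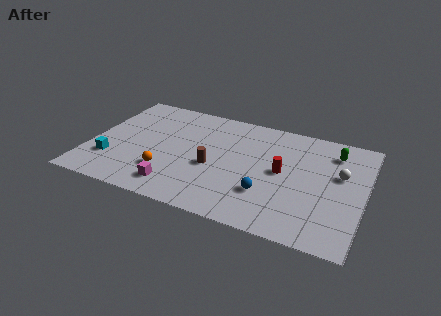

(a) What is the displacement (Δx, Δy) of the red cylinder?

(0.7, -2.5)

From the two frames, the red cylinder sits at roughly (10.6, 7.7) before and (11.3, 5.2) after.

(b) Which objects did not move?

the blue sphere and the green capsule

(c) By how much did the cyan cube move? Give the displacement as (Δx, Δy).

(-0.5, -1.8)

The cyan cube started near (1.9, 4.6) and ended near (1.4, 2.8).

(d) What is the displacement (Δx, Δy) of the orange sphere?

(0.5, 1.6)

The orange sphere was at about (4.2, 1.2) and moved to about (4.7, 2.8).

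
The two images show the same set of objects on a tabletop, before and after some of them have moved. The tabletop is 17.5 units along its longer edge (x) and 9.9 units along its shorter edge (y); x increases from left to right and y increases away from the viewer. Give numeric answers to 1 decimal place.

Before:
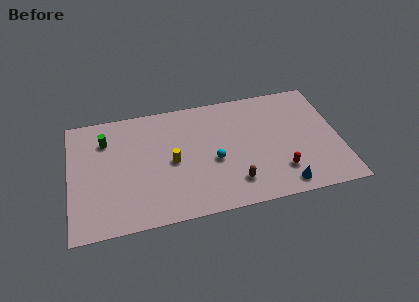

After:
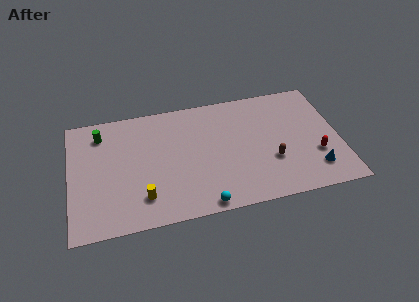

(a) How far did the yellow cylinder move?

3.2

From (6.6, 4.7) to (4.6, 2.2), the yellow cylinder covered √(2.0² + 2.5²) ≈ 3.2 units.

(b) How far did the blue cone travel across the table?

2.3

The blue cone moved from about (13.6, 1.2) to (15.7, 2.1), a distance of √(2.1² + 0.9²) ≈ 2.3.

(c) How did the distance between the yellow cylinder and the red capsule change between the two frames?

+4.1

They were about 7.3 units apart before and 11.4 after — 4.1 units further apart.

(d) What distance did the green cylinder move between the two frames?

0.7

From (2.4, 7.4) to (2.1, 8.0), the green cylinder covered √(0.3² + 0.6²) ≈ 0.7 units.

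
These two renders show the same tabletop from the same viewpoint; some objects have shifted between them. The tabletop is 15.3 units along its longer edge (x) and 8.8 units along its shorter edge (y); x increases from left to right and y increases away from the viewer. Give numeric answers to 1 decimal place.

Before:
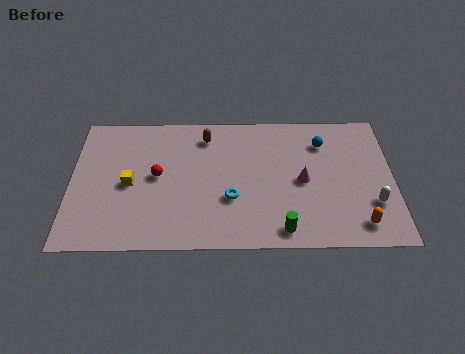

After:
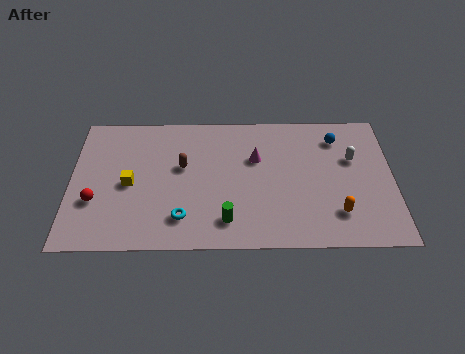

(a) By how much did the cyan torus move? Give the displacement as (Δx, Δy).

(-2.3, -1.2)

The cyan torus was at about (7.6, 3.1) and moved to about (5.3, 1.9).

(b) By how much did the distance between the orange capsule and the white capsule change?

+2.1

The distance was about 1.5 in the first image and 3.6 in the second, so they moved 2.1 units further apart.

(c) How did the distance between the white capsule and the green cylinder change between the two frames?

+2.6

They were about 4.6 units apart before and 7.2 after — 2.6 units further apart.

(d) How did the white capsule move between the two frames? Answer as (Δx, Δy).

(-0.9, 2.9)

The white capsule was at about (14.3, 2.7) and moved to about (13.4, 5.6).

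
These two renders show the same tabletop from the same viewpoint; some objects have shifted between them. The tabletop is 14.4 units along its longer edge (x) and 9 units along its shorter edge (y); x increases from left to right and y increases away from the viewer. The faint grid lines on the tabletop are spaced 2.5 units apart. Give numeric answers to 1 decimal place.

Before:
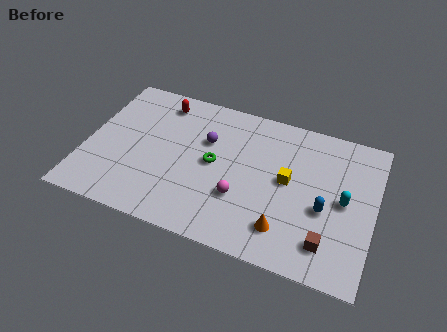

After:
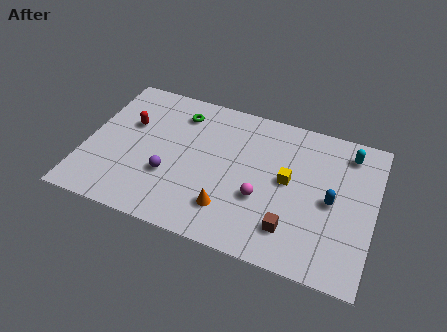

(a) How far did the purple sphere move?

3.2

The purple sphere was near (5.9, 5.9) before and (4.3, 3.1) after, so it travelled √(1.6² + 2.8²) ≈ 3.2 units.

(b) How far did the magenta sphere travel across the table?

1.0

The magenta sphere moved from about (7.9, 3.0) to (8.9, 3.3), a distance of √(1.0² + 0.3²) ≈ 1.0.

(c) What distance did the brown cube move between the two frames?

1.8

From (12.3, 1.8) to (10.5, 2.0), the brown cube covered √(1.8² + 0.2²) ≈ 1.8 units.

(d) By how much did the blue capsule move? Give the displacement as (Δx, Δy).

(0.3, 0.6)

The blue capsule started near (12.0, 3.7) and ended near (12.3, 4.3).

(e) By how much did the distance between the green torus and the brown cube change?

+1.5

Before: roughly 6.5 units apart; after: 8.0. That's 1.5 units further apart.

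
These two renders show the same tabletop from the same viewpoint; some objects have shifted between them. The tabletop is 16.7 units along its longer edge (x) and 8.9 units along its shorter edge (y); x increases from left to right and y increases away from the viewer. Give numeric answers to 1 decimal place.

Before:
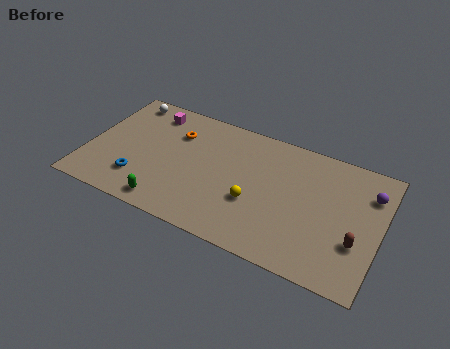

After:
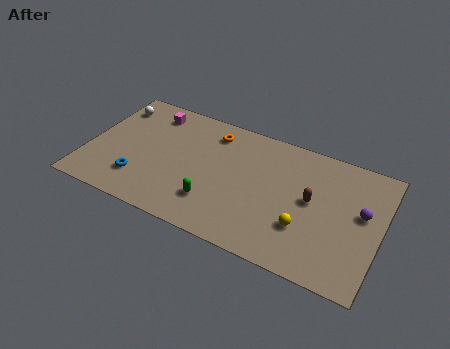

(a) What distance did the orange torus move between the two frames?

2.2

The orange torus was near (4.8, 6.4) before and (6.8, 7.3) after, so it travelled √(2.0² + 0.9²) ≈ 2.2 units.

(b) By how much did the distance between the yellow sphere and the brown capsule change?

-3.8

Before: roughly 5.8 units apart; after: 2.0. That's 3.8 units closer together.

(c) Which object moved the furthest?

the brown capsule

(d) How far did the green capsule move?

2.8

From (5.0, 1.1) to (7.5, 2.3), the green capsule covered √(2.5² + 1.2²) ≈ 2.8 units.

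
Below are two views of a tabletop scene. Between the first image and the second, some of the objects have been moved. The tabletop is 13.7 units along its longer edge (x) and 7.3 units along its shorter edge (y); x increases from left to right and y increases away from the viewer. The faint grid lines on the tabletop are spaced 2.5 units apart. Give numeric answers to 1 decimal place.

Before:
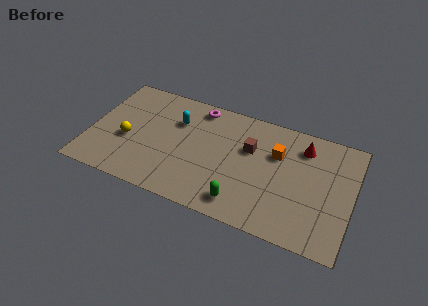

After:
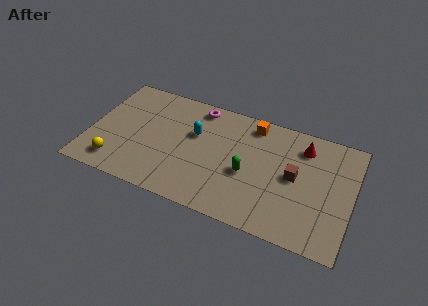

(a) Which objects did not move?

the magenta torus and the red cone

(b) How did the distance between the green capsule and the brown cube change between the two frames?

-1.0

They were about 3.5 units apart before and 2.5 after — 1.0 units closer together.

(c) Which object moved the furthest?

the brown cube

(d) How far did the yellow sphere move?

1.7

The yellow sphere was near (2.0, 3.0) before and (1.6, 1.3) after, so it travelled √(0.4² + 1.7²) ≈ 1.7 units.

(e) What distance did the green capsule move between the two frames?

1.9

The green capsule moved from about (8.2, 1.2) to (8.3, 3.1), a distance of √(0.1² + 1.9²) ≈ 1.9.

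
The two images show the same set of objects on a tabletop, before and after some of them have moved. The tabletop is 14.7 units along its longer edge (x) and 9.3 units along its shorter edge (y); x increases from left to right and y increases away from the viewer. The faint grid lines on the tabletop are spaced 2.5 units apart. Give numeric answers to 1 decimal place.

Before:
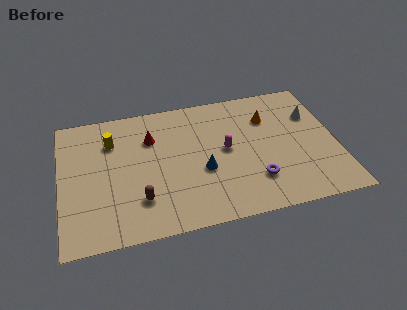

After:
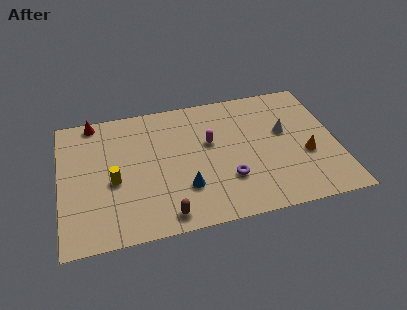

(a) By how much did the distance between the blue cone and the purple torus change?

-0.7

Before: roughly 3.0 units apart; after: 2.3. That's 0.7 units closer together.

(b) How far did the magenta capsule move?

1.1

From (8.8, 4.9) to (8.0, 5.6), the magenta capsule covered √(0.8² + 0.7²) ≈ 1.1 units.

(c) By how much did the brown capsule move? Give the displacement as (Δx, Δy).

(1.3, -1.3)

The brown capsule was at about (4.1, 2.4) and moved to about (5.4, 1.1).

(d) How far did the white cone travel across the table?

1.8

The white cone was near (13.6, 6.4) before and (12.0, 5.5) after, so it travelled √(1.6² + 0.9²) ≈ 1.8 units.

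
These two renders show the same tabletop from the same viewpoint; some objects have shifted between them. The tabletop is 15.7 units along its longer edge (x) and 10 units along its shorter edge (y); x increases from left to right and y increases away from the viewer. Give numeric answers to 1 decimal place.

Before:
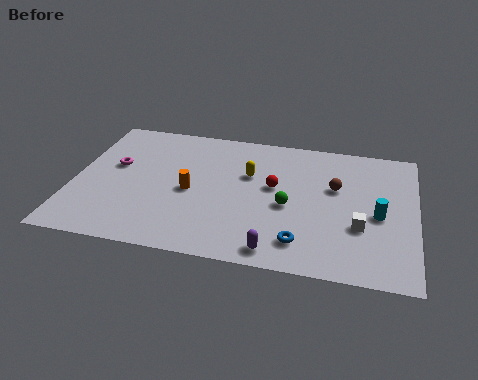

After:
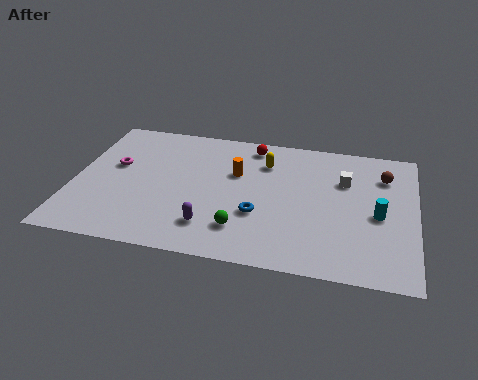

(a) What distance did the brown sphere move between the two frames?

2.6

The brown sphere was near (12.0, 6.2) before and (14.2, 7.5) after, so it travelled √(2.2² + 1.3²) ≈ 2.6 units.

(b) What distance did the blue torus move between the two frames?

2.6

The blue torus was near (10.6, 1.9) before and (8.6, 3.5) after, so it travelled √(2.0² + 1.6²) ≈ 2.6 units.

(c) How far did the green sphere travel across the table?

2.9

The green sphere was near (9.9, 4.4) before and (7.9, 2.3) after, so it travelled √(2.0² + 2.1²) ≈ 2.9 units.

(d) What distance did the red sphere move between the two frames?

3.2

From (9.2, 5.7) to (8.0, 8.7), the red sphere covered √(1.2² + 3.0²) ≈ 3.2 units.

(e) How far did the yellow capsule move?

1.3

From (8.0, 6.4) to (8.7, 7.5), the yellow capsule covered √(0.7² + 1.1²) ≈ 1.3 units.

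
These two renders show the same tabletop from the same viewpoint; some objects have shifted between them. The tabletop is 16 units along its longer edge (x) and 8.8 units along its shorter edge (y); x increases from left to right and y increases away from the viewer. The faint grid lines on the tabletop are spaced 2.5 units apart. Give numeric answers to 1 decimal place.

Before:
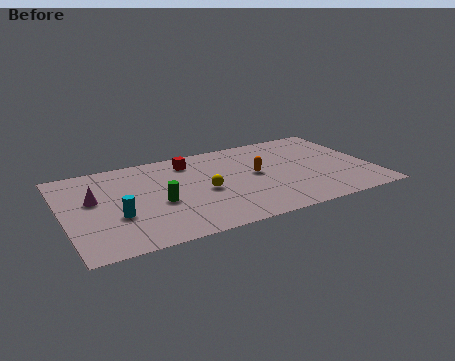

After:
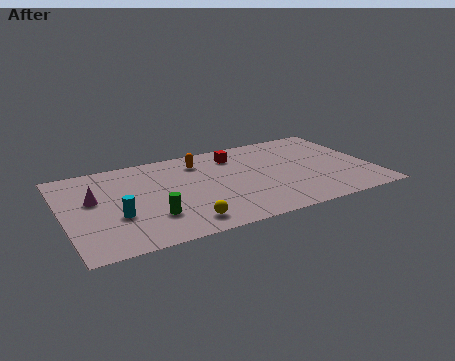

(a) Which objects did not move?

the magenta cone and the cyan cylinder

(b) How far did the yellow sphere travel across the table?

3.0

The yellow sphere was near (7.2, 4.0) before and (5.8, 1.4) after, so it travelled √(1.4² + 2.6²) ≈ 3.0 units.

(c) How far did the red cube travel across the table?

2.4

The red cube was near (6.8, 7.2) before and (9.2, 7.0) after, so it travelled √(2.4² + 0.2²) ≈ 2.4 units.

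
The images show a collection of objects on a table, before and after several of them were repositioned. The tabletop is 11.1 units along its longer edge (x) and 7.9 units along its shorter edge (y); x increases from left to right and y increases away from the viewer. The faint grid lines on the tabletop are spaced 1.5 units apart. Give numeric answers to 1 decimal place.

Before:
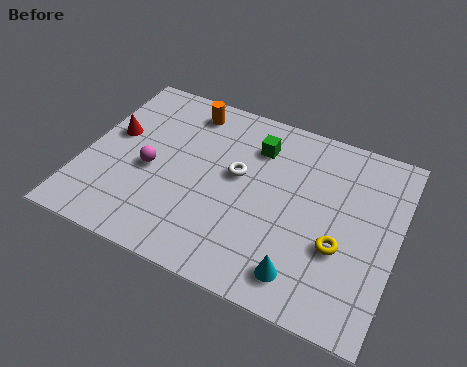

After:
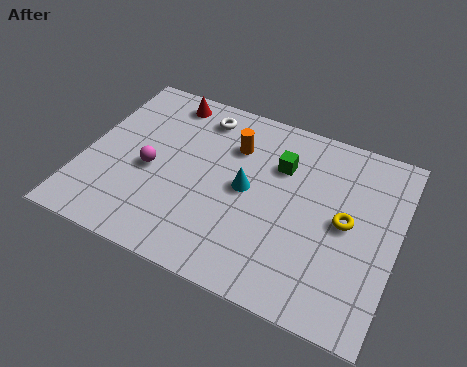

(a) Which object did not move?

the magenta sphere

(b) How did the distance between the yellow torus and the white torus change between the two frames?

+2.0

Before: roughly 4.1 units apart; after: 6.1. That's 2.0 units further apart.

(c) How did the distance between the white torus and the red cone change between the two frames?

-3.2

Before: roughly 4.5 units apart; after: 1.3. That's 3.2 units closer together.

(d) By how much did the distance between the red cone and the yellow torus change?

-1.1

The distance was about 8.5 in the first image and 7.4 in the second, so they moved 1.1 units closer together.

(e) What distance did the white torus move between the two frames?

2.6

The white torus was near (5.4, 4.5) before and (3.8, 6.6) after, so it travelled √(1.6² + 2.1²) ≈ 2.6 units.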